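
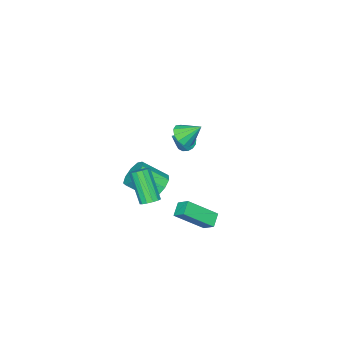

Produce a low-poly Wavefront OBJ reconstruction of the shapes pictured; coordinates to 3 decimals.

v -0.004 3.966 -1.63
v 0.022 4.613 -1.144
v 0.637 4.245 -2.038
v 0.664 4.893 -1.553
v 1.136 3.047 -0.467
v 1.163 3.695 0.018
v 1.778 3.327 -0.876
v 1.804 3.974 -0.39
v -3.764 -0.657 -0.775
v -3.484 -1.089 -1.044
v -2.636 -0.643 0.375
v -3.369 -0.837 -1.16
v -3.359 -0.537 -1.173
v -3.458 -0.269 -1.079
v -3.639 -0.106 -0.904
v -3.853 -0.09 -0.694
v -4.044 -0.226 -0.506
v -4.159 -0.478 -0.39
v -4.168 -0.778 -0.377
v -4.069 -1.046 -0.47
v -3.888 -1.209 -0.645
v -3.674 -1.225 -0.855
v 3.432 3.342 1.229
v 3.851 3.063 1.149
v 3.467 2.059 2.63
v 3.048 2.338 2.711
v 3.931 3.282 1.318
v 3.547 2.278 2.799
v 3.852 3.519 1.458
v 3.468 2.516 2.94
v 3.639 3.701 1.526
v 3.255 2.697 3.008
v 3.361 3.768 1.5
v 2.977 2.765 2.981
v 3.106 3.7 1.388
v 2.722 2.697 2.869
v 2.954 3.519 1.225
v 2.57 2.515 2.706
v 2.954 3.281 1.064
v 2.569 2.277 2.545
v 3.105 3.062 0.955
v 2.721 2.059 2.436
v 3.361 2.932 0.934
v 2.977 1.929 2.415
v 3.639 2.933 1.006
v 3.255 1.929 2.487
v 0.411 1.227 -0.719
v 0.829 0.955 -1.357
v 1.588 -0.08 -0.419
v 1.169 0.193 0.219
v 1.101 1.373 -1.117
v 1.86 0.339 -0.178
v 1.05 1.723 -0.69
v 1.809 0.689 0.249
v 0.7 1.841 -0.277
v 1.459 0.806 0.662
v 0.214 1.672 -0.071
v 0.973 0.637 0.868
v -0.179 1.295 -0.169
v 0.579 0.26 0.77
v -0.297 0.886 -0.524
v 0.462 -0.149 0.415
v -0.084 0.637 -0.97
v 0.675 -0.398 -0.031
v 0.361 0.664 -1.3
v 1.12 -0.37 -0.361
v -0.697 1.829 2.773
v -0.084 1.744 3.123
v -1.063 2.611 3.607
v -0.027 2.045 2.865
v -0.182 2.277 2.579
v -0.5 2.367 2.354
v -0.881 2.286 2.263
v -1.204 2.06 2.333
v -1.365 1.761 2.544
v -1.314 1.483 2.827
v -1.068 1.315 3.093
v -0.703 1.31 3.258
v -0.337 1.47 3.269
f 2 4 1
f 5 2 1
f 1 4 3
f 3 5 1
f 2 8 4
f 6 2 5
f 6 8 2
f 4 8 3
f 7 5 3
f 3 8 7
f 7 6 5
f 8 6 7
f 10 9 12
f 10 12 11
f 12 9 13
f 12 13 11
f 13 9 14
f 13 14 11
f 14 9 15
f 14 15 11
f 15 9 16
f 15 16 11
f 16 9 17
f 16 17 11
f 17 9 18
f 17 18 11
f 18 9 19
f 18 19 11
f 19 9 20
f 19 20 11
f 20 9 21
f 20 21 11
f 21 9 22
f 21 22 11
f 22 9 10
f 22 10 11
f 24 23 27
f 24 27 25
f 25 27 28
f 25 28 26
f 27 23 29
f 27 29 28
f 28 29 30
f 28 30 26
f 29 23 31
f 29 31 30
f 30 31 32
f 30 32 26
f 31 23 33
f 31 33 32
f 32 33 34
f 32 34 26
f 33 23 35
f 33 35 34
f 34 35 36
f 34 36 26
f 35 23 37
f 35 37 36
f 36 37 38
f 36 38 26
f 37 23 39
f 37 39 38
f 38 39 40
f 38 40 26
f 39 23 41
f 39 41 40
f 40 41 42
f 40 42 26
f 41 23 43
f 41 43 42
f 42 43 44
f 42 44 26
f 43 23 45
f 43 45 44
f 44 45 46
f 44 46 26
f 45 23 24
f 45 24 46
f 46 24 25
f 46 25 26
f 48 47 51
f 48 51 49
f 49 51 52
f 49 52 50
f 51 47 53
f 51 53 52
f 52 53 54
f 52 54 50
f 53 47 55
f 53 55 54
f 54 55 56
f 54 56 50
f 55 47 57
f 55 57 56
f 56 57 58
f 56 58 50
f 57 47 59
f 57 59 58
f 58 59 60
f 58 60 50
f 59 47 61
f 59 61 60
f 60 61 62
f 60 62 50
f 61 47 63
f 61 63 62
f 62 63 64
f 62 64 50
f 63 47 65
f 63 65 64
f 64 65 66
f 64 66 50
f 65 47 48
f 65 48 66
f 66 48 49
f 66 49 50
f 68 67 70
f 68 70 69
f 70 67 71
f 70 71 69
f 71 67 72
f 71 72 69
f 72 67 73
f 72 73 69
f 73 67 74
f 73 74 69
f 74 67 75
f 74 75 69
f 75 67 76
f 75 76 69
f 76 67 77
f 76 77 69
f 77 67 78
f 77 78 69
f 78 67 79
f 78 79 69
f 79 67 68
f 79 68 69



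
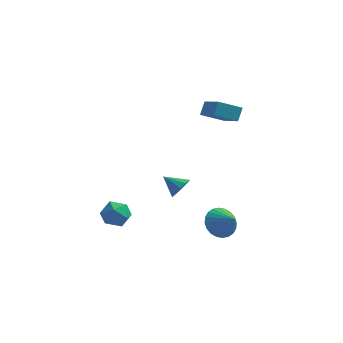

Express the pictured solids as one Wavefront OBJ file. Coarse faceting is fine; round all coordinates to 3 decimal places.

v -0.032 0.239 -1.796
v 0.272 -0.033 -1.203
v -1.028 0.461 -1.184
v 0.359 0.363 -1.205
v 0.322 0.72 -1.394
v 0.173 0.924 -1.712
v -0.042 0.91 -2.056
v -0.253 0.684 -2.317
v -0.395 0.316 -2.414
v -0.421 -0.076 -2.314
v -0.324 -0.369 -2.05
v -0.134 -0.468 -1.705
v 0.088 -0.343 -1.39
v -2.954 -0.873 -2.766
v -2.462 -1.481 -2.313
v -3.498 -1.939 -3.607
v -3.006 -2.547 -3.154
v -3.698 -2.132 -2.746
v -3.362 -1.473 -2.227
v -2.598 -1.947 -3.693
v -2.262 -1.288 -3.174
v -2.242 -2.145 -2.886
v -2.922 -2.259 -2.301
v -3.038 -1.161 -3.619
v -3.718 -1.275 -3.034
v 2.888 -3.43 -1.556
v 3.532 -3.43 -2.227
v 3.712 -4.03 -0.764
v 3.602 -3.115 -2.061
v 3.564 -2.848 -1.819
v 3.422 -2.67 -1.536
v 3.2 -2.607 -1.256
v 2.929 -2.67 -1.022
v 2.653 -2.848 -0.87
v 2.412 -3.115 -0.821
v 2.244 -3.43 -0.884
v 2.174 -3.746 -1.05
v 2.212 -4.013 -1.292
v 2.354 -4.191 -1.575
v 2.576 -4.254 -1.855
v 2.846 -4.191 -2.089
v 3.123 -4.013 -2.241
v 3.363 -3.746 -2.29
v 1.721 -0.042 4.08
v 1.835 0.482 4.778
v 0.684 1.403 3.165
v 0.798 1.926 3.863
v 2.862 0.434 3.537
v 2.976 0.957 4.235
v 1.825 1.878 2.622
v 1.939 2.402 3.32
f 2 1 4
f 2 4 3
f 4 1 5
f 4 5 3
f 5 1 6
f 5 6 3
f 6 1 7
f 6 7 3
f 7 1 8
f 7 8 3
f 8 1 9
f 8 9 3
f 9 1 10
f 9 10 3
f 10 1 11
f 10 11 3
f 11 1 12
f 11 12 3
f 12 1 13
f 12 13 3
f 13 1 2
f 13 2 3
f 14 25 19
f 14 19 15
f 14 15 21
f 14 21 24
f 14 24 25
f 15 19 23
f 19 25 18
f 25 24 16
f 24 21 20
f 21 15 22
f 17 23 18
f 17 18 16
f 17 16 20
f 17 20 22
f 17 22 23
f 18 23 19
f 16 18 25
f 20 16 24
f 22 20 21
f 23 22 15
f 27 26 29
f 27 29 28
f 29 26 30
f 29 30 28
f 30 26 31
f 30 31 28
f 31 26 32
f 31 32 28
f 32 26 33
f 32 33 28
f 33 26 34
f 33 34 28
f 34 26 35
f 34 35 28
f 35 26 36
f 35 36 28
f 36 26 37
f 36 37 28
f 37 26 38
f 37 38 28
f 38 26 39
f 38 39 28
f 39 26 40
f 39 40 28
f 40 26 41
f 40 41 28
f 41 26 42
f 41 42 28
f 42 26 43
f 42 43 28
f 43 26 27
f 43 27 28
f 45 47 44
f 48 45 44
f 44 47 46
f 46 48 44
f 45 51 47
f 49 45 48
f 49 51 45
f 47 51 46
f 50 48 46
f 46 51 50
f 50 49 48
f 51 49 50



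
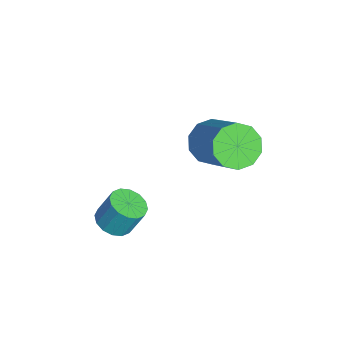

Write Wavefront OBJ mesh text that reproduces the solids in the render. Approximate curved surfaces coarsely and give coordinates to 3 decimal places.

v -0.777 -0.572 -0.253
v -0.42 -0.147 -0.482
v -0.366 0.296 0.424
v -0.723 -0.128 0.653
v -0.709 -0.038 -0.518
v -0.655 0.406 0.387
v -1.016 -0.072 -0.483
v -0.962 0.372 0.422
v -1.258 -0.24 -0.387
v -1.204 0.204 0.519
v -1.372 -0.496 -0.254
v -1.318 -0.053 0.651
v -1.327 -0.773 -0.121
v -1.273 -0.33 0.784
v -1.134 -0.996 -0.024
v -1.08 -0.553 0.882
v -0.845 -1.106 0.013
v -0.791 -0.662 0.918
v -0.538 -1.072 -0.022
v -0.484 -0.628 0.883
v -0.296 -0.904 -0.119
v -0.242 -0.46 0.787
v -0.182 -0.647 -0.251
v -0.128 -0.204 0.654
v -0.227 -0.37 -0.384
v -0.173 0.073 0.521
v -2.397 2.412 1.602
v -2.07 2.824 1.04
v -0.715 3.379 2.235
v -1.043 2.968 2.798
v -2.382 3.104 1.264
v -1.028 3.659 2.459
v -2.701 3.12 1.617
v -1.346 3.675 2.813
v -2.903 2.866 1.965
v -1.549 3.421 3.16
v -2.912 2.438 2.174
v -1.558 2.994 3.369
v -2.725 2.001 2.165
v -1.37 2.556 3.36
v -2.412 1.721 1.941
v -1.058 2.276 3.136
v -2.094 1.705 1.587
v -0.739 2.26 2.783
v -1.891 1.959 1.24
v -0.537 2.514 2.435
v -1.882 2.386 1.031
v -0.528 2.942 2.226
f 2 1 5
f 2 5 3
f 3 5 6
f 3 6 4
f 5 1 7
f 5 7 6
f 6 7 8
f 6 8 4
f 7 1 9
f 7 9 8
f 8 9 10
f 8 10 4
f 9 1 11
f 9 11 10
f 10 11 12
f 10 12 4
f 11 1 13
f 11 13 12
f 12 13 14
f 12 14 4
f 13 1 15
f 13 15 14
f 14 15 16
f 14 16 4
f 15 1 17
f 15 17 16
f 16 17 18
f 16 18 4
f 17 1 19
f 17 19 18
f 18 19 20
f 18 20 4
f 19 1 21
f 19 21 20
f 20 21 22
f 20 22 4
f 21 1 23
f 21 23 22
f 22 23 24
f 22 24 4
f 23 1 25
f 23 25 24
f 24 25 26
f 24 26 4
f 25 1 2
f 25 2 26
f 26 2 3
f 26 3 4
f 28 27 31
f 28 31 29
f 29 31 32
f 29 32 30
f 31 27 33
f 31 33 32
f 32 33 34
f 32 34 30
f 33 27 35
f 33 35 34
f 34 35 36
f 34 36 30
f 35 27 37
f 35 37 36
f 36 37 38
f 36 38 30
f 37 27 39
f 37 39 38
f 38 39 40
f 38 40 30
f 39 27 41
f 39 41 40
f 40 41 42
f 40 42 30
f 41 27 43
f 41 43 42
f 42 43 44
f 42 44 30
f 43 27 45
f 43 45 44
f 44 45 46
f 44 46 30
f 45 27 47
f 45 47 46
f 46 47 48
f 46 48 30
f 47 27 28
f 47 28 48
f 48 28 29
f 48 29 30



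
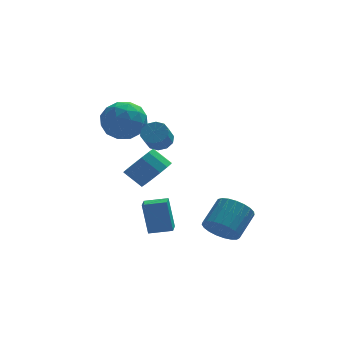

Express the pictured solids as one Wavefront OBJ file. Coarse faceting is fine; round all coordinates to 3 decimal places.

v -1.921 1.204 -2.193
v -1.191 1.138 -1.399
v -2.069 1.59 -0.554
v -2.799 1.656 -1.347
v -1.129 1.652 -1.61
v -2.007 2.104 -0.765
v -1.28 2.046 -1.977
v -2.158 2.498 -1.132
v -1.602 2.214 -2.402
v -2.48 2.667 -1.557
v -2.01 2.112 -2.771
v -2.888 2.564 -1.925
v -2.394 1.766 -2.984
v -3.272 2.218 -2.139
v -2.651 1.27 -2.986
v -3.529 1.722 -2.141
v -2.713 0.756 -2.775
v -3.591 1.208 -1.93
v -2.562 0.362 -2.408
v -3.44 0.814 -1.563
v -2.24 0.193 -1.983
v -3.118 0.646 -1.138
v -1.832 0.296 -1.615
v -2.71 0.748 -0.769
v -1.448 0.642 -1.401
v -2.326 1.094 -0.556
v -3.271 0.588 3.213
v -2.528 -0.208 2.596
v -4.732 0.288 1.844
v -3.989 -0.508 1.227
v -4.443 -0.819 2.35
v -3.54 -0.634 3.197
v -3.72 0.714 1.243
v -2.817 0.899 2.09
v -2.806 -0.13 1.378
v -3.253 -1.078 2.063
v -4.007 1.158 2.377
v -4.454 0.21 3.062
v -2.772 0.216 3.025
v -4.488 -0.136 1.415
v -4.755 -0.32 2.076
v -4.319 -0.787 1.713
v -3.366 -0.034 3.378
v -2.93 -0.502 3.015
v -4.055 -0.861 2.871
v -4.33 0.582 1.425
v -3.894 0.114 1.062
v -2.941 0.867 2.727
v -2.505 0.4 2.364
v -3.205 0.941 1.569
v -2.498 -0.206 1.946
v -3.357 -0.382 1.141
v -3.199 0.336 1.151
v -2.668 0.445 1.649
v -2.761 -0.763 2.349
v -3.619 -0.939 1.544
v -3.886 -1.122 2.204
v -3.355 -1.013 2.702
v -2.924 -0.717 1.633
v -3.641 1.019 2.896
v -4.499 0.843 2.091
v -3.905 1.093 1.738
v -3.374 1.202 2.236
v -3.903 0.462 3.299
v -4.762 0.286 2.494
v -4.592 -0.365 2.791
v -4.061 -0.256 3.289
v -4.336 0.797 2.807
v -2.651 -2.005 -4.634
v -2.92 -1.605 -2.858
v -2.473 -1.119 -4.807
v -2.742 -0.719 -3.031
v -1.458 -2.201 -4.409
v -1.727 -1.801 -2.633
v -1.28 -1.315 -4.582
v -1.549 -0.915 -2.806
v 0.706 -3.472 -3.829
v 1.314 -4.217 -3.52
v 2.181 -3.113 -2.562
v 1.574 -2.368 -2.871
v 1.514 -4.078 -3.862
v 2.381 -2.974 -2.904
v 1.574 -3.834 -4.198
v 2.442 -2.729 -3.24
v 1.485 -3.527 -4.471
v 2.352 -2.422 -3.512
v 1.26 -3.21 -4.632
v 2.128 -2.106 -3.674
v 0.94 -2.939 -4.655
v 1.808 -1.835 -3.696
v 0.58 -2.76 -4.535
v 1.447 -1.656 -3.576
v 0.241 -2.705 -4.293
v 1.109 -1.6 -3.334
v -0.017 -2.781 -3.97
v 0.85 -1.677 -3.012
v -0.15 -2.978 -3.624
v 0.717 -1.874 -2.665
v -0.135 -3.259 -3.313
v 0.732 -2.155 -2.354
v 0.025 -3.578 -3.091
v 0.893 -2.474 -2.133
v 0.303 -3.878 -2.997
v 1.171 -2.774 -2.038
v 0.651 -4.108 -3.047
v 1.519 -3.004 -2.088
v 1.009 -4.228 -3.232
v 1.876 -3.124 -2.273
v -1.973 -0.93 1.278
v -1.366 -1.308 1.195
v -1.68 -1.989 2
v -2.287 -1.61 2.082
v -1.289 -0.988 1.495
v -1.603 -1.669 2.3
v -1.473 -0.646 1.712
v -1.788 -1.327 2.517
v -1.849 -0.413 1.763
v -2.163 -1.094 2.568
v -2.271 -0.377 1.629
v -2.586 -1.057 2.434
v -2.58 -0.551 1.36
v -2.894 -1.232 2.165
v -2.657 -0.871 1.06
v -2.971 -1.552 1.865
v -2.472 -1.213 0.843
v -2.787 -1.894 1.648
v -2.097 -1.446 0.792
v -2.411 -2.127 1.597
v -1.674 -1.483 0.926
v -1.989 -2.163 1.731
f 2 1 5
f 2 5 3
f 3 5 6
f 3 6 4
f 5 1 7
f 5 7 6
f 6 7 8
f 6 8 4
f 7 1 9
f 7 9 8
f 8 9 10
f 8 10 4
f 9 1 11
f 9 11 10
f 10 11 12
f 10 12 4
f 11 1 13
f 11 13 12
f 12 13 14
f 12 14 4
f 13 1 15
f 13 15 14
f 14 15 16
f 14 16 4
f 15 1 17
f 15 17 16
f 16 17 18
f 16 18 4
f 17 1 19
f 17 19 18
f 18 19 20
f 18 20 4
f 19 1 21
f 19 21 20
f 20 21 22
f 20 22 4
f 21 1 23
f 21 23 22
f 22 23 24
f 22 24 4
f 23 1 25
f 23 25 24
f 24 25 26
f 24 26 4
f 25 1 2
f 25 2 26
f 26 2 3
f 26 3 4
f 27 64 43
f 64 38 67
f 43 67 32
f 64 67 43
f 27 43 39
f 43 32 44
f 39 44 28
f 43 44 39
f 27 39 48
f 39 28 49
f 48 49 34
f 39 49 48
f 27 48 60
f 48 34 63
f 60 63 37
f 48 63 60
f 27 60 64
f 60 37 68
f 64 68 38
f 60 68 64
f 28 44 55
f 44 32 58
f 55 58 36
f 44 58 55
f 32 67 45
f 67 38 66
f 45 66 31
f 67 66 45
f 38 68 65
f 68 37 61
f 65 61 29
f 68 61 65
f 37 63 62
f 63 34 50
f 62 50 33
f 63 50 62
f 34 49 54
f 49 28 51
f 54 51 35
f 49 51 54
f 30 56 42
f 56 36 57
f 42 57 31
f 56 57 42
f 30 42 40
f 42 31 41
f 40 41 29
f 42 41 40
f 30 40 47
f 40 29 46
f 47 46 33
f 40 46 47
f 30 47 52
f 47 33 53
f 52 53 35
f 47 53 52
f 30 52 56
f 52 35 59
f 56 59 36
f 52 59 56
f 31 57 45
f 57 36 58
f 45 58 32
f 57 58 45
f 29 41 65
f 41 31 66
f 65 66 38
f 41 66 65
f 33 46 62
f 46 29 61
f 62 61 37
f 46 61 62
f 35 53 54
f 53 33 50
f 54 50 34
f 53 50 54
f 36 59 55
f 59 35 51
f 55 51 28
f 59 51 55
f 70 72 69
f 73 70 69
f 69 72 71
f 71 73 69
f 70 76 72
f 74 70 73
f 74 76 70
f 72 76 71
f 75 73 71
f 71 76 75
f 75 74 73
f 76 74 75
f 78 77 81
f 78 81 79
f 79 81 82
f 79 82 80
f 81 77 83
f 81 83 82
f 82 83 84
f 82 84 80
f 83 77 85
f 83 85 84
f 84 85 86
f 84 86 80
f 85 77 87
f 85 87 86
f 86 87 88
f 86 88 80
f 87 77 89
f 87 89 88
f 88 89 90
f 88 90 80
f 89 77 91
f 89 91 90
f 90 91 92
f 90 92 80
f 91 77 93
f 91 93 92
f 92 93 94
f 92 94 80
f 93 77 95
f 93 95 94
f 94 95 96
f 94 96 80
f 95 77 97
f 95 97 96
f 96 97 98
f 96 98 80
f 97 77 99
f 97 99 98
f 98 99 100
f 98 100 80
f 99 77 101
f 99 101 100
f 100 101 102
f 100 102 80
f 101 77 103
f 101 103 102
f 102 103 104
f 102 104 80
f 103 77 105
f 103 105 104
f 104 105 106
f 104 106 80
f 105 77 107
f 105 107 106
f 106 107 108
f 106 108 80
f 107 77 78
f 107 78 108
f 108 78 79
f 108 79 80
f 110 109 113
f 110 113 111
f 111 113 114
f 111 114 112
f 113 109 115
f 113 115 114
f 114 115 116
f 114 116 112
f 115 109 117
f 115 117 116
f 116 117 118
f 116 118 112
f 117 109 119
f 117 119 118
f 118 119 120
f 118 120 112
f 119 109 121
f 119 121 120
f 120 121 122
f 120 122 112
f 121 109 123
f 121 123 122
f 122 123 124
f 122 124 112
f 123 109 125
f 123 125 124
f 124 125 126
f 124 126 112
f 125 109 127
f 125 127 126
f 126 127 128
f 126 128 112
f 127 109 129
f 127 129 128
f 128 129 130
f 128 130 112
f 129 109 110
f 129 110 130
f 130 110 111
f 130 111 112



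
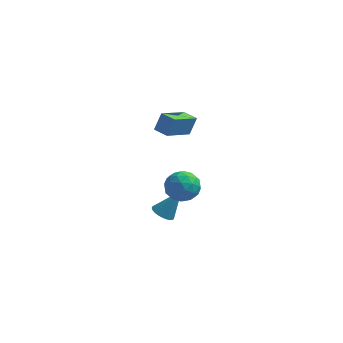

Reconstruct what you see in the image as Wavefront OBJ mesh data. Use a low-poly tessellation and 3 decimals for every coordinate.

v -2.526 -4.268 3.07
v -2.229 -3.834 4.126
v -1.691 -2.59 2.145
v -1.394 -2.156 3.201
v -1.706 -4.704 3.019
v -1.409 -4.27 4.075
v -0.871 -3.026 2.094
v -0.574 -2.592 3.15
v -2.309 -3.311 -4.638
v -1.897 -3.914 -4.647
v -1.391 -2.709 -3.002
v -1.738 -3.735 -4.802
v -1.666 -3.492 -4.932
v -1.692 -3.221 -5.017
v -1.812 -2.964 -5.045
v -2.007 -2.76 -5.01
v -2.249 -2.64 -4.919
v -2.499 -2.622 -4.785
v -2.721 -2.708 -4.628
v -2.88 -2.887 -4.473
v -2.952 -3.13 -4.344
v -2.926 -3.401 -4.258
v -2.806 -3.658 -4.231
v -2.611 -3.862 -4.266
v -2.369 -3.982 -4.357
v -2.119 -4 -4.491
v -2.047 -3.463 -1.509
v -1.183 -2.92 -1.148
v -0.997 -4.52 -2.432
v -0.133 -3.977 -2.071
v -0.71 -4.59 -1.39
v -1.359 -3.937 -0.82
v -0.821 -3.503 -2.76
v -1.47 -2.85 -2.19
v -0.425 -2.945 -1.921
v -0.356 -3.616 -1.074
v -1.824 -3.824 -2.506
v -1.755 -4.495 -1.659
v -1.707 -3.099 -1.247
v -0.473 -4.341 -2.333
v -0.812 -4.702 -1.933
v -0.304 -4.382 -1.72
v -1.811 -3.697 -1.054
v -1.303 -3.377 -0.842
v -1.025 -4.359 -0.985
v -0.877 -4.063 -2.738
v -0.369 -3.743 -2.526
v -1.876 -3.058 -1.86
v -1.368 -2.738 -1.647
v -1.155 -3.081 -2.595
v -0.753 -2.794 -1.49
v -0.136 -3.415 -2.032
v -0.541 -3.137 -2.437
v -0.922 -2.753 -2.102
v -0.713 -3.189 -0.992
v -0.096 -3.81 -1.535
v -0.436 -4.171 -1.134
v -0.817 -3.787 -0.799
v -0.268 -3.203 -1.447
v -2.084 -3.63 -2.045
v -1.467 -4.251 -2.588
v -1.363 -3.653 -2.781
v -1.744 -3.269 -2.446
v -2.044 -4.025 -1.548
v -1.427 -4.646 -2.09
v -1.258 -4.687 -1.478
v -1.639 -4.303 -1.143
v -1.912 -4.237 -2.133
f 2 4 1
f 5 2 1
f 1 4 3
f 3 5 1
f 2 8 4
f 6 2 5
f 6 8 2
f 4 8 3
f 7 5 3
f 3 8 7
f 7 6 5
f 8 6 7
f 10 9 12
f 10 12 11
f 12 9 13
f 12 13 11
f 13 9 14
f 13 14 11
f 14 9 15
f 14 15 11
f 15 9 16
f 15 16 11
f 16 9 17
f 16 17 11
f 17 9 18
f 17 18 11
f 18 9 19
f 18 19 11
f 19 9 20
f 19 20 11
f 20 9 21
f 20 21 11
f 21 9 22
f 21 22 11
f 22 9 23
f 22 23 11
f 23 9 24
f 23 24 11
f 24 9 25
f 24 25 11
f 25 9 26
f 25 26 11
f 26 9 10
f 26 10 11
f 27 64 43
f 64 38 67
f 43 67 32
f 64 67 43
f 27 43 39
f 43 32 44
f 39 44 28
f 43 44 39
f 27 39 48
f 39 28 49
f 48 49 34
f 39 49 48
f 27 48 60
f 48 34 63
f 60 63 37
f 48 63 60
f 27 60 64
f 60 37 68
f 64 68 38
f 60 68 64
f 28 44 55
f 44 32 58
f 55 58 36
f 44 58 55
f 32 67 45
f 67 38 66
f 45 66 31
f 67 66 45
f 38 68 65
f 68 37 61
f 65 61 29
f 68 61 65
f 37 63 62
f 63 34 50
f 62 50 33
f 63 50 62
f 34 49 54
f 49 28 51
f 54 51 35
f 49 51 54
f 30 56 42
f 56 36 57
f 42 57 31
f 56 57 42
f 30 42 40
f 42 31 41
f 40 41 29
f 42 41 40
f 30 40 47
f 40 29 46
f 47 46 33
f 40 46 47
f 30 47 52
f 47 33 53
f 52 53 35
f 47 53 52
f 30 52 56
f 52 35 59
f 56 59 36
f 52 59 56
f 31 57 45
f 57 36 58
f 45 58 32
f 57 58 45
f 29 41 65
f 41 31 66
f 65 66 38
f 41 66 65
f 33 46 62
f 46 29 61
f 62 61 37
f 46 61 62
f 35 53 54
f 53 33 50
f 54 50 34
f 53 50 54
f 36 59 55
f 59 35 51
f 55 51 28
f 59 51 55



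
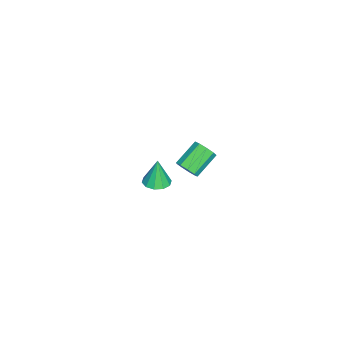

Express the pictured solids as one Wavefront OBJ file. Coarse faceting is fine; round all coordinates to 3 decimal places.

v 3.686 -0.297 3.343
v 3.983 -0.549 3.949
v 2.73 0.125 4.843
v 2.434 0.377 4.237
v 4.156 -0.098 3.851
v 2.903 0.576 4.745
v 4.109 0.26 3.516
v 2.856 0.934 4.409
v 3.864 0.357 3.1
v 2.612 1.031 3.993
v 3.536 0.148 2.797
v 2.284 0.822 3.691
v 3.279 -0.269 2.75
v 2.026 0.405 3.644
v 3.212 -0.699 2.981
v 1.959 -0.025 3.875
v 3.367 -0.941 3.381
v 2.114 -0.267 4.275
v 3.672 -0.882 3.763
v 2.419 -0.208 4.657
v -2.287 -3.884 -4.365
v -1.527 -4.3 -4.285
v -2.473 -3.876 -2.555
v -1.428 -3.772 -4.277
v -1.657 -3.286 -4.303
v -2.127 -3.028 -4.352
v -2.657 -3.097 -4.406
v -3.046 -3.467 -4.445
v -3.145 -3.995 -4.453
v -2.916 -4.481 -4.428
v -2.447 -4.739 -4.378
v -1.916 -4.67 -4.324
f 2 1 5
f 2 5 3
f 3 5 6
f 3 6 4
f 5 1 7
f 5 7 6
f 6 7 8
f 6 8 4
f 7 1 9
f 7 9 8
f 8 9 10
f 8 10 4
f 9 1 11
f 9 11 10
f 10 11 12
f 10 12 4
f 11 1 13
f 11 13 12
f 12 13 14
f 12 14 4
f 13 1 15
f 13 15 14
f 14 15 16
f 14 16 4
f 15 1 17
f 15 17 16
f 16 17 18
f 16 18 4
f 17 1 19
f 17 19 18
f 18 19 20
f 18 20 4
f 19 1 2
f 19 2 20
f 20 2 3
f 20 3 4
f 22 21 24
f 22 24 23
f 24 21 25
f 24 25 23
f 25 21 26
f 25 26 23
f 26 21 27
f 26 27 23
f 27 21 28
f 27 28 23
f 28 21 29
f 28 29 23
f 29 21 30
f 29 30 23
f 30 21 31
f 30 31 23
f 31 21 32
f 31 32 23
f 32 21 22
f 32 22 23



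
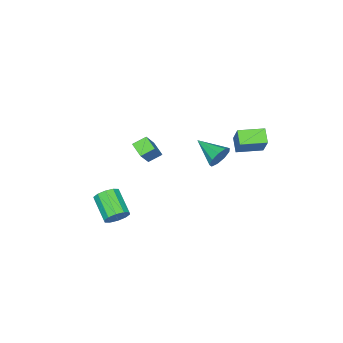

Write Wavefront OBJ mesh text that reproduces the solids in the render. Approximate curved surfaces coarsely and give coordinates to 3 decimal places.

v -3.625 -3.655 -1.81
v -2.451 -3.324 -0.288
v -3.316 -2.91 -2.21
v -2.142 -2.579 -0.688
v -2.998 -4.121 -2.192
v -1.824 -3.79 -0.67
v -2.689 -3.376 -2.592
v -1.515 -3.045 -1.07
v 0.468 3.083 3.335
v 0.808 3.222 3.943
v 0.252 1.637 3.785
v 0.333 3.309 3.994
v -0.079 3.29 3.737
v -0.235 3.175 3.292
v -0.062 3.017 2.867
v 0.359 2.89 2.661
v 0.831 2.853 2.77
v 1.133 2.924 3.144
v 1.124 3.07 3.607
v 2.676 -1.559 -2.184
v 3.09 -2.024 -2.524
v 2.358 -3.207 -1.796
v 1.944 -2.741 -1.456
v 3.289 -1.916 -2.149
v 2.557 -3.099 -1.42
v 3.253 -1.671 -1.786
v 2.521 -2.854 -1.058
v 2.997 -1.383 -1.576
v 2.265 -2.566 -0.848
v 2.619 -1.162 -1.598
v 1.887 -2.345 -0.87
v 2.262 -1.093 -1.844
v 1.53 -2.276 -1.116
v 2.063 -1.201 -2.22
v 1.331 -2.384 -1.491
v 2.099 -1.446 -2.582
v 1.367 -2.629 -1.854
v 2.355 -1.734 -2.792
v 1.623 -2.917 -2.064
v 2.733 -1.955 -2.77
v 2.001 -3.138 -2.042
v -3.057 3.248 2.505
v -2.553 3.791 3.74
v -2.492 3.762 2.048
v -1.988 4.305 3.283
v -2.092 2.235 2.557
v -1.588 2.778 3.792
v -1.527 2.749 2.1
v -1.023 3.292 3.335
f 2 4 1
f 5 2 1
f 1 4 3
f 3 5 1
f 2 8 4
f 6 2 5
f 6 8 2
f 4 8 3
f 7 5 3
f 3 8 7
f 7 6 5
f 8 6 7
f 10 9 12
f 10 12 11
f 12 9 13
f 12 13 11
f 13 9 14
f 13 14 11
f 14 9 15
f 14 15 11
f 15 9 16
f 15 16 11
f 16 9 17
f 16 17 11
f 17 9 18
f 17 18 11
f 18 9 19
f 18 19 11
f 19 9 10
f 19 10 11
f 21 20 24
f 21 24 22
f 22 24 25
f 22 25 23
f 24 20 26
f 24 26 25
f 25 26 27
f 25 27 23
f 26 20 28
f 26 28 27
f 27 28 29
f 27 29 23
f 28 20 30
f 28 30 29
f 29 30 31
f 29 31 23
f 30 20 32
f 30 32 31
f 31 32 33
f 31 33 23
f 32 20 34
f 32 34 33
f 33 34 35
f 33 35 23
f 34 20 36
f 34 36 35
f 35 36 37
f 35 37 23
f 36 20 38
f 36 38 37
f 37 38 39
f 37 39 23
f 38 20 40
f 38 40 39
f 39 40 41
f 39 41 23
f 40 20 21
f 40 21 41
f 41 21 22
f 41 22 23
f 43 45 42
f 46 43 42
f 42 45 44
f 44 46 42
f 43 49 45
f 47 43 46
f 47 49 43
f 45 49 44
f 48 46 44
f 44 49 48
f 48 47 46
f 49 47 48



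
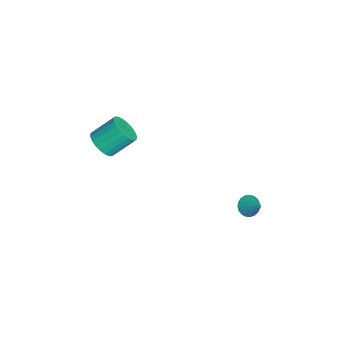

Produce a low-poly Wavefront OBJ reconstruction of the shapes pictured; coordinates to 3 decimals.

v 3.09 2.134 -2.653
v 3.481 2.177 -3.066
v 3.81 2.566 -1.927
v 3.371 2.386 -3.081
v 3.212 2.552 -3.022
v 3.032 2.645 -2.899
v 2.862 2.651 -2.734
v 2.732 2.566 -2.555
v 2.663 2.408 -2.393
v 2.669 2.202 -2.276
v 2.747 1.984 -2.224
v 2.884 1.792 -2.247
v 3.057 1.66 -2.339
v 3.236 1.609 -2.486
v 3.39 1.65 -2.662
v 3.492 1.774 -2.837
v 3.524 1.96 -2.98
v 1.684 -4.241 1.116
v 2.388 -4.353 1.379
v 2.22 -3.31 2.268
v 1.516 -3.199 2.004
v 2.438 -4.158 1.161
v 2.27 -3.116 2.049
v 2.373 -3.977 0.935
v 2.206 -2.934 1.824
v 2.203 -3.835 0.738
v 2.036 -2.793 1.626
v 1.955 -3.756 0.597
v 1.787 -2.713 1.486
v 1.664 -3.75 0.536
v 1.497 -2.708 1.425
v 1.377 -3.819 0.563
v 1.21 -2.777 1.452
v 1.137 -3.952 0.674
v 0.969 -2.91 1.563
v 0.98 -4.13 0.852
v 0.812 -3.087 1.741
v 0.93 -4.324 1.071
v 0.762 -3.282 1.959
v 0.994 -4.506 1.296
v 0.827 -3.463 2.185
v 1.164 -4.647 1.494
v 0.997 -3.605 2.382
v 1.413 -4.727 1.634
v 1.245 -3.684 2.523
v 1.703 -4.732 1.695
v 1.536 -3.69 2.584
v 1.99 -4.663 1.668
v 1.823 -3.621 2.557
v 2.231 -4.53 1.557
v 2.063 -3.488 2.446
f 2 1 4
f 2 4 3
f 4 1 5
f 4 5 3
f 5 1 6
f 5 6 3
f 6 1 7
f 6 7 3
f 7 1 8
f 7 8 3
f 8 1 9
f 8 9 3
f 9 1 10
f 9 10 3
f 10 1 11
f 10 11 3
f 11 1 12
f 11 12 3
f 12 1 13
f 12 13 3
f 13 1 14
f 13 14 3
f 14 1 15
f 14 15 3
f 15 1 16
f 15 16 3
f 16 1 17
f 16 17 3
f 17 1 2
f 17 2 3
f 19 18 22
f 19 22 20
f 20 22 23
f 20 23 21
f 22 18 24
f 22 24 23
f 23 24 25
f 23 25 21
f 24 18 26
f 24 26 25
f 25 26 27
f 25 27 21
f 26 18 28
f 26 28 27
f 27 28 29
f 27 29 21
f 28 18 30
f 28 30 29
f 29 30 31
f 29 31 21
f 30 18 32
f 30 32 31
f 31 32 33
f 31 33 21
f 32 18 34
f 32 34 33
f 33 34 35
f 33 35 21
f 34 18 36
f 34 36 35
f 35 36 37
f 35 37 21
f 36 18 38
f 36 38 37
f 37 38 39
f 37 39 21
f 38 18 40
f 38 40 39
f 39 40 41
f 39 41 21
f 40 18 42
f 40 42 41
f 41 42 43
f 41 43 21
f 42 18 44
f 42 44 43
f 43 44 45
f 43 45 21
f 44 18 46
f 44 46 45
f 45 46 47
f 45 47 21
f 46 18 48
f 46 48 47
f 47 48 49
f 47 49 21
f 48 18 50
f 48 50 49
f 49 50 51
f 49 51 21
f 50 18 19
f 50 19 51
f 51 19 20
f 51 20 21



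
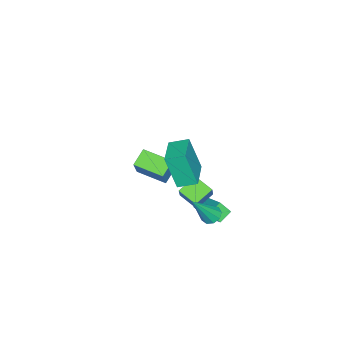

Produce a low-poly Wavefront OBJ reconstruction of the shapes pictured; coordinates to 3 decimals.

v -1.045 0.76 -2.969
v -0.877 0.174 -2.28
v 0.086 2.252 -1.974
v 0.253 1.666 -1.285
v -0.293 0.474 -3.395
v -0.126 -0.112 -2.706
v 0.837 1.966 -2.4
v 1.005 1.38 -1.711
v 2.671 2.256 -0.047
v 3.2 2.241 -0.37
v 3.749 1.644 1.747
v 3.142 2.627 -0.203
v 2.864 2.839 0.036
v 2.496 2.779 0.237
v 2.209 2.473 0.305
v 2.139 2.066 0.209
v 2.317 1.748 -0.007
v 2.662 1.668 -0.242
v 3.01 1.862 -0.385
v -2.623 -4.872 -3.512
v -3.645 -4.765 -2.893
v -2.632 -3.032 -3.846
v -3.655 -2.925 -3.227
v -1.685 -4.595 -2.013
v -2.708 -4.488 -1.394
v -1.695 -2.755 -2.347
v -2.717 -2.648 -1.728
v 0.469 0.338 0.239
v 1.284 0.663 1.444
v 0.725 1.455 -0.235
v 1.54 1.78 0.969
v 1.5 -0.14 -0.329
v 2.315 0.185 0.875
v 1.756 0.977 -0.804
v 2.571 1.302 0.401
v 2.275 0.296 2.654
v 2.276 -0.428 4.668
v 1.875 1.29 3.011
v 1.875 0.567 5.025
v 4.005 0.913 2.875
v 4.005 0.19 4.889
v 3.604 1.908 3.232
v 3.605 1.184 5.246
f 2 4 1
f 5 2 1
f 1 4 3
f 3 5 1
f 2 8 4
f 6 2 5
f 6 8 2
f 4 8 3
f 7 5 3
f 3 8 7
f 7 6 5
f 8 6 7
f 10 9 12
f 10 12 11
f 12 9 13
f 12 13 11
f 13 9 14
f 13 14 11
f 14 9 15
f 14 15 11
f 15 9 16
f 15 16 11
f 16 9 17
f 16 17 11
f 17 9 18
f 17 18 11
f 18 9 19
f 18 19 11
f 19 9 10
f 19 10 11
f 21 23 20
f 24 21 20
f 20 23 22
f 22 24 20
f 21 27 23
f 25 21 24
f 25 27 21
f 23 27 22
f 26 24 22
f 22 27 26
f 26 25 24
f 27 25 26
f 29 31 28
f 32 29 28
f 28 31 30
f 30 32 28
f 29 35 31
f 33 29 32
f 33 35 29
f 31 35 30
f 34 32 30
f 30 35 34
f 34 33 32
f 35 33 34
f 37 39 36
f 40 37 36
f 36 39 38
f 38 40 36
f 37 43 39
f 41 37 40
f 41 43 37
f 39 43 38
f 42 40 38
f 38 43 42
f 42 41 40
f 43 41 42



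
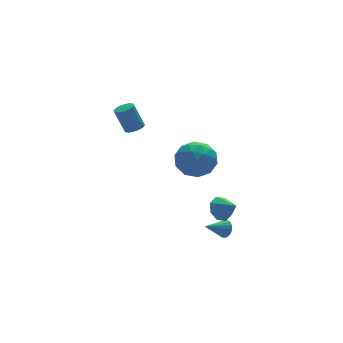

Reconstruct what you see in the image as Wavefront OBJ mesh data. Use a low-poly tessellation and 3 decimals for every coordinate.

v 1.956 0.072 1.112
v 2.901 -0.062 0.287
v 2.059 -1.918 1.553
v 3.004 -2.052 0.728
v 3.186 -1.406 1.796
v 3.123 -0.176 1.523
v 1.837 -1.804 0.317
v 1.774 -0.574 0.044
v 2.828 -1.222 -0.205
v 3.661 -0.975 0.71
v 1.299 -1.005 1.13
v 2.132 -0.758 2.045
v 2.419 0.18 0.66
v 2.541 -2.16 1.18
v 2.648 -1.78 1.807
v 3.203 -1.859 1.322
v 2.55 0.113 1.387
v 3.105 0.034 0.902
v 3.273 -0.756 1.79
v 1.855 -2.014 0.938
v 2.41 -2.093 0.453
v 1.757 -0.121 0.518
v 2.312 -0.2 0.033
v 1.687 -1.224 0.05
v 2.932 -0.581 -0.114
v 2.992 -1.751 0.146
v 2.307 -1.605 -0.096
v 2.269 -0.882 -0.256
v 3.422 -0.436 0.424
v 3.482 -1.606 0.684
v 3.59 -1.226 1.311
v 3.552 -0.503 1.151
v 3.379 -1.118 0.135
v 1.478 -0.374 1.156
v 1.538 -1.544 1.416
v 1.408 -1.477 0.689
v 1.37 -0.754 0.529
v 1.968 -0.229 1.694
v 2.028 -1.399 1.954
v 2.691 -1.098 2.096
v 2.653 -0.375 1.936
v 1.581 -0.862 1.705
v -0.32 0.918 3.13
v 0.06 1.38 3.092
v -0.36 1.845 4.531
v -0.74 1.382 4.57
v -0.166 1.481 2.993
v -0.587 1.946 4.433
v -0.423 1.47 2.921
v -0.844 1.935 4.361
v -0.66 1.35 2.891
v -1.08 1.815 4.331
v -0.829 1.144 2.908
v -1.249 1.609 4.348
v -0.897 0.894 2.969
v -1.318 1.358 4.409
v -0.851 0.647 3.062
v -1.272 1.112 4.502
v -0.7 0.455 3.169
v -1.12 0.92 4.608
v -0.473 0.354 3.267
v -0.894 0.819 4.707
v -0.216 0.365 3.339
v -0.637 0.83 4.779
v 0.02 0.485 3.369
v -0.4 0.95 4.809
v 0.189 0.691 3.352
v -0.231 1.156 4.792
v 0.258 0.942 3.291
v -0.163 1.406 4.731
v 0.212 1.188 3.198
v -0.209 1.653 4.638
v 3.354 -2.905 -3.868
v 3.611 -2.731 -3.354
v 2.086 -2.975 -3.212
v 3.54 -2.5 -3.466
v 3.432 -2.348 -3.658
v 3.309 -2.307 -3.891
v 3.195 -2.384 -4.12
v 3.113 -2.564 -4.299
v 3.078 -2.812 -4.392
v 3.098 -3.078 -4.382
v 3.169 -3.31 -4.27
v 3.277 -3.461 -4.078
v 3.4 -3.503 -3.845
v 3.514 -3.425 -3.616
v 3.596 -3.245 -3.437
v 3.631 -2.997 -3.344
v 3.219 -2.633 -2.336
v 3.725 -2.07 -1.972
v 3.701 -3.527 -1.624
v 3.162 -2.13 -1.666
v 2.633 -2.484 -1.753
v 2.447 -2.926 -2.181
v 2.713 -3.197 -2.7
v 3.275 -3.137 -3.006
v 3.804 -2.782 -2.92
v 3.991 -2.34 -2.491
v 3.317 2.213 -1.787
v 3.684 2.352 -2.112
v 4.41 1.966 -1.459
v 4.043 1.827 -1.133
v 3.662 2.535 -1.979
v 4.388 2.149 -1.326
v 3.572 2.654 -1.809
v 4.297 2.268 -1.155
v 3.431 2.686 -1.633
v 4.157 2.3 -0.98
v 3.268 2.624 -1.489
v 3.993 2.238 -0.835
v 3.114 2.481 -1.403
v 3.84 2.094 -0.75
v 3.001 2.284 -1.393
v 3.726 1.898 -0.74
v 2.95 2.074 -1.461
v 3.676 1.688 -0.808
v 2.972 1.891 -1.594
v 3.698 1.505 -0.941
v 3.063 1.772 -1.765
v 3.788 1.386 -1.111
v 3.203 1.74 -1.94
v 3.929 1.354 -1.287
v 3.367 1.802 -2.085
v 4.092 1.416 -1.431
v 3.52 1.946 -2.17
v 4.246 1.559 -1.517
v 3.634 2.142 -2.18
v 4.359 1.756 -1.527
f 1 38 17
f 38 12 41
f 17 41 6
f 38 41 17
f 1 17 13
f 17 6 18
f 13 18 2
f 17 18 13
f 1 13 22
f 13 2 23
f 22 23 8
f 13 23 22
f 1 22 34
f 22 8 37
f 34 37 11
f 22 37 34
f 1 34 38
f 34 11 42
f 38 42 12
f 34 42 38
f 2 18 29
f 18 6 32
f 29 32 10
f 18 32 29
f 6 41 19
f 41 12 40
f 19 40 5
f 41 40 19
f 12 42 39
f 42 11 35
f 39 35 3
f 42 35 39
f 11 37 36
f 37 8 24
f 36 24 7
f 37 24 36
f 8 23 28
f 23 2 25
f 28 25 9
f 23 25 28
f 4 30 16
f 30 10 31
f 16 31 5
f 30 31 16
f 4 16 14
f 16 5 15
f 14 15 3
f 16 15 14
f 4 14 21
f 14 3 20
f 21 20 7
f 14 20 21
f 4 21 26
f 21 7 27
f 26 27 9
f 21 27 26
f 4 26 30
f 26 9 33
f 30 33 10
f 26 33 30
f 5 31 19
f 31 10 32
f 19 32 6
f 31 32 19
f 3 15 39
f 15 5 40
f 39 40 12
f 15 40 39
f 7 20 36
f 20 3 35
f 36 35 11
f 20 35 36
f 9 27 28
f 27 7 24
f 28 24 8
f 27 24 28
f 10 33 29
f 33 9 25
f 29 25 2
f 33 25 29
f 44 43 47
f 44 47 45
f 45 47 48
f 45 48 46
f 47 43 49
f 47 49 48
f 48 49 50
f 48 50 46
f 49 43 51
f 49 51 50
f 50 51 52
f 50 52 46
f 51 43 53
f 51 53 52
f 52 53 54
f 52 54 46
f 53 43 55
f 53 55 54
f 54 55 56
f 54 56 46
f 55 43 57
f 55 57 56
f 56 57 58
f 56 58 46
f 57 43 59
f 57 59 58
f 58 59 60
f 58 60 46
f 59 43 61
f 59 61 60
f 60 61 62
f 60 62 46
f 61 43 63
f 61 63 62
f 62 63 64
f 62 64 46
f 63 43 65
f 63 65 64
f 64 65 66
f 64 66 46
f 65 43 67
f 65 67 66
f 66 67 68
f 66 68 46
f 67 43 69
f 67 69 68
f 68 69 70
f 68 70 46
f 69 43 71
f 69 71 70
f 70 71 72
f 70 72 46
f 71 43 44
f 71 44 72
f 72 44 45
f 72 45 46
f 74 73 76
f 74 76 75
f 76 73 77
f 76 77 75
f 77 73 78
f 77 78 75
f 78 73 79
f 78 79 75
f 79 73 80
f 79 80 75
f 80 73 81
f 80 81 75
f 81 73 82
f 81 82 75
f 82 73 83
f 82 83 75
f 83 73 84
f 83 84 75
f 84 73 85
f 84 85 75
f 85 73 86
f 85 86 75
f 86 73 87
f 86 87 75
f 87 73 88
f 87 88 75
f 88 73 74
f 88 74 75
f 90 89 92
f 90 92 91
f 92 89 93
f 92 93 91
f 93 89 94
f 93 94 91
f 94 89 95
f 94 95 91
f 95 89 96
f 95 96 91
f 96 89 97
f 96 97 91
f 97 89 98
f 97 98 91
f 98 89 90
f 98 90 91
f 100 99 103
f 100 103 101
f 101 103 104
f 101 104 102
f 103 99 105
f 103 105 104
f 104 105 106
f 104 106 102
f 105 99 107
f 105 107 106
f 106 107 108
f 106 108 102
f 107 99 109
f 107 109 108
f 108 109 110
f 108 110 102
f 109 99 111
f 109 111 110
f 110 111 112
f 110 112 102
f 111 99 113
f 111 113 112
f 112 113 114
f 112 114 102
f 113 99 115
f 113 115 114
f 114 115 116
f 114 116 102
f 115 99 117
f 115 117 116
f 116 117 118
f 116 118 102
f 117 99 119
f 117 119 118
f 118 119 120
f 118 120 102
f 119 99 121
f 119 121 120
f 120 121 122
f 120 122 102
f 121 99 123
f 121 123 122
f 122 123 124
f 122 124 102
f 123 99 125
f 123 125 124
f 124 125 126
f 124 126 102
f 125 99 127
f 125 127 126
f 126 127 128
f 126 128 102
f 127 99 100
f 127 100 128
f 128 100 101
f 128 101 102



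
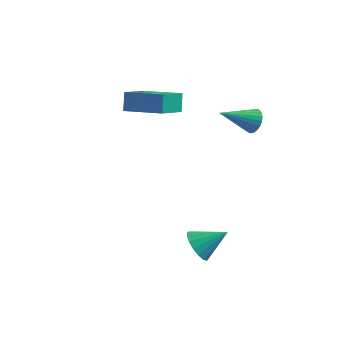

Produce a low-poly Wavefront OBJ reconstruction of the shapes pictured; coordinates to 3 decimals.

v 0.979 -2.055 -1.792
v 1.502 -2.09 -2.486
v 2.141 -1.445 -0.948
v 1.324 -1.714 -2.514
v 1.068 -1.416 -2.376
v 0.791 -1.265 -2.104
v 0.557 -1.295 -1.76
v 0.42 -1.499 -1.424
v 0.411 -1.83 -1.172
v 0.532 -2.213 -1.062
v 0.756 -2.56 -1.119
v 1.03 -2.791 -1.33
v 1.293 -2.853 -1.647
v 1.484 -2.733 -1.997
v 1.559 -2.457 -2.3
v 1.414 4.057 2.327
v 1.857 3.947 2.845
v 0.086 3.063 3.253
v 1.741 4.176 2.923
v 1.574 4.387 2.911
v 1.383 4.548 2.811
v 1.197 4.635 2.636
v 1.044 4.633 2.414
v 0.948 4.543 2.18
v 0.922 4.38 1.967
v 0.972 4.167 1.81
v 1.088 3.938 1.731
v 1.255 3.726 1.743
v 1.445 3.565 1.844
v 1.631 3.479 2.018
v 1.784 3.481 2.24
v 1.881 3.57 2.475
v 1.907 3.734 2.687
v -4.345 2.415 2.633
v -4.51 2.976 3.505
v -4.068 4.146 1.57
v -4.232 4.707 2.442
v -2.408 2.353 3.038
v -2.572 2.914 3.91
v -2.13 4.084 1.975
v -2.295 4.645 2.847
f 2 1 4
f 2 4 3
f 4 1 5
f 4 5 3
f 5 1 6
f 5 6 3
f 6 1 7
f 6 7 3
f 7 1 8
f 7 8 3
f 8 1 9
f 8 9 3
f 9 1 10
f 9 10 3
f 10 1 11
f 10 11 3
f 11 1 12
f 11 12 3
f 12 1 13
f 12 13 3
f 13 1 14
f 13 14 3
f 14 1 15
f 14 15 3
f 15 1 2
f 15 2 3
f 17 16 19
f 17 19 18
f 19 16 20
f 19 20 18
f 20 16 21
f 20 21 18
f 21 16 22
f 21 22 18
f 22 16 23
f 22 23 18
f 23 16 24
f 23 24 18
f 24 16 25
f 24 25 18
f 25 16 26
f 25 26 18
f 26 16 27
f 26 27 18
f 27 16 28
f 27 28 18
f 28 16 29
f 28 29 18
f 29 16 30
f 29 30 18
f 30 16 31
f 30 31 18
f 31 16 32
f 31 32 18
f 32 16 33
f 32 33 18
f 33 16 17
f 33 17 18
f 35 37 34
f 38 35 34
f 34 37 36
f 36 38 34
f 35 41 37
f 39 35 38
f 39 41 35
f 37 41 36
f 40 38 36
f 36 41 40
f 40 39 38
f 41 39 40



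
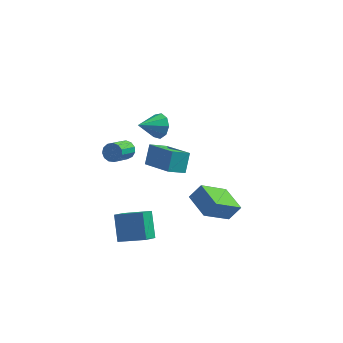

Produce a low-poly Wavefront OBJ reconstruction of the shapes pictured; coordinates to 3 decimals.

v -1.787 -0.669 0.847
v -1.308 -0.648 1.136
v -1.794 -1.77 2.022
v -2.273 -1.791 1.733
v -1.506 -0.449 1.279
v -1.993 -1.571 2.165
v -1.794 -0.32 1.285
v -2.281 -1.442 2.171
v -2.08 -0.302 1.152
v -2.566 -1.423 2.037
v -2.272 -0.4 0.922
v -2.759 -1.522 1.807
v -2.31 -0.583 0.668
v -2.797 -1.705 1.554
v -2.182 -0.794 0.471
v -2.669 -1.916 1.357
v -1.929 -0.965 0.394
v -2.415 -2.087 1.279
v -1.63 -1.042 0.46
v -2.117 -2.164 1.346
v -1.381 -1.001 0.65
v -1.868 -2.123 1.535
v -1.261 -0.854 0.902
v -1.748 -1.976 1.787
v 2.823 -1.216 -2.41
v 1.655 -2.297 -1.025
v 3.402 -0.897 -1.674
v 2.234 -1.978 -0.288
v 3.706 -2.402 -2.592
v 2.538 -3.483 -1.206
v 4.285 -2.083 -1.855
v 3.117 -3.164 -0.47
v -0.601 3.431 -1.16
v -0.029 3.062 -0.74
v -1.619 2.669 -0.44
v -0.187 3.518 -0.481
v -0.539 3.932 -0.539
v -0.92 4.113 -0.888
v -1.152 3.974 -1.364
v -1.127 3.581 -1.744
v -0.856 3.118 -1.851
v -0.465 2.801 -1.634
v -0.139 2.779 -1.195
v -1.059 1.18 -2.272
v 0.323 -0.133 -1.346
v -0.923 1.977 -1.344
v 0.459 0.663 -0.419
v -0.219 1.677 -2.821
v 1.163 0.363 -1.896
v -0.083 2.473 -1.894
v 1.299 1.16 -0.968
v -1.347 -3.554 -3.83
v -1.713 -4.256 -3.236
v -1.665 -2.462 -2.734
v -2.031 -3.164 -2.14
v 0.131 -3.776 -3.18
v -0.235 -4.478 -2.586
v -0.187 -2.684 -2.084
v -0.553 -3.386 -1.49
f 2 1 5
f 2 5 3
f 3 5 6
f 3 6 4
f 5 1 7
f 5 7 6
f 6 7 8
f 6 8 4
f 7 1 9
f 7 9 8
f 8 9 10
f 8 10 4
f 9 1 11
f 9 11 10
f 10 11 12
f 10 12 4
f 11 1 13
f 11 13 12
f 12 13 14
f 12 14 4
f 13 1 15
f 13 15 14
f 14 15 16
f 14 16 4
f 15 1 17
f 15 17 16
f 16 17 18
f 16 18 4
f 17 1 19
f 17 19 18
f 18 19 20
f 18 20 4
f 19 1 21
f 19 21 20
f 20 21 22
f 20 22 4
f 21 1 23
f 21 23 22
f 22 23 24
f 22 24 4
f 23 1 2
f 23 2 24
f 24 2 3
f 24 3 4
f 26 28 25
f 29 26 25
f 25 28 27
f 27 29 25
f 26 32 28
f 30 26 29
f 30 32 26
f 28 32 27
f 31 29 27
f 27 32 31
f 31 30 29
f 32 30 31
f 34 33 36
f 34 36 35
f 36 33 37
f 36 37 35
f 37 33 38
f 37 38 35
f 38 33 39
f 38 39 35
f 39 33 40
f 39 40 35
f 40 33 41
f 40 41 35
f 41 33 42
f 41 42 35
f 42 33 43
f 42 43 35
f 43 33 34
f 43 34 35
f 45 47 44
f 48 45 44
f 44 47 46
f 46 48 44
f 45 51 47
f 49 45 48
f 49 51 45
f 47 51 46
f 50 48 46
f 46 51 50
f 50 49 48
f 51 49 50
f 53 55 52
f 56 53 52
f 52 55 54
f 54 56 52
f 53 59 55
f 57 53 56
f 57 59 53
f 55 59 54
f 58 56 54
f 54 59 58
f 58 57 56
f 59 57 58



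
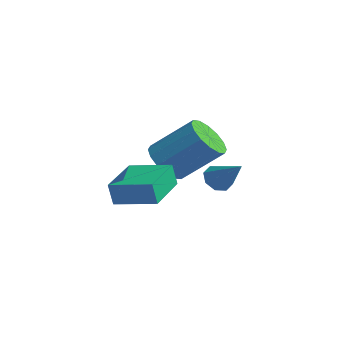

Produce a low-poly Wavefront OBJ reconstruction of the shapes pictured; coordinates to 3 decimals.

v -2.705 -1.581 -3.128
v -2.798 -1.74 -2.176
v -3.938 0.012 -2.983
v -4.032 -0.147 -2.031
v -1.368 -0.573 -2.829
v -1.462 -0.732 -1.877
v -2.602 1.02 -2.684
v -2.695 0.861 -1.732
v -4.064 1.433 -2.24
v -3.447 1.715 -2.933
v -2.439 2.949 -1.534
v -3.056 2.667 -0.84
v -3.824 2.046 -2.952
v -2.817 3.28 -1.553
v -4.266 2.212 -2.781
v -3.259 3.446 -1.382
v -4.653 2.17 -2.465
v -3.646 3.403 -1.065
v -4.883 1.93 -2.088
v -3.876 3.164 -0.689
v -4.893 1.557 -1.752
v -3.886 2.791 -0.353
v -4.681 1.151 -1.546
v -3.673 2.385 -0.147
v -4.303 0.82 -1.527
v -3.296 2.054 -0.128
v -3.861 0.654 -1.698
v -2.854 1.888 -0.299
v -3.474 0.697 -2.015
v -2.467 1.93 -0.615
v -3.244 0.936 -2.391
v -2.237 2.17 -0.992
v -3.234 1.309 -2.727
v -2.227 2.543 -1.328
v -3.978 3.685 -3.56
v -3.57 3.784 -4.069
v -2.702 3.875 -2.5
v -3.775 4.213 -3.899
v -4.099 4.333 -3.531
v -4.352 4.073 -3.179
v -4.386 3.585 -3.051
v -4.181 3.156 -3.221
v -3.857 3.037 -3.589
v -3.604 3.297 -3.941
f 2 4 1
f 5 2 1
f 1 4 3
f 3 5 1
f 2 8 4
f 6 2 5
f 6 8 2
f 4 8 3
f 7 5 3
f 3 8 7
f 7 6 5
f 8 6 7
f 10 9 13
f 10 13 11
f 11 13 14
f 11 14 12
f 13 9 15
f 13 15 14
f 14 15 16
f 14 16 12
f 15 9 17
f 15 17 16
f 16 17 18
f 16 18 12
f 17 9 19
f 17 19 18
f 18 19 20
f 18 20 12
f 19 9 21
f 19 21 20
f 20 21 22
f 20 22 12
f 21 9 23
f 21 23 22
f 22 23 24
f 22 24 12
f 23 9 25
f 23 25 24
f 24 25 26
f 24 26 12
f 25 9 27
f 25 27 26
f 26 27 28
f 26 28 12
f 27 9 29
f 27 29 28
f 28 29 30
f 28 30 12
f 29 9 31
f 29 31 30
f 30 31 32
f 30 32 12
f 31 9 33
f 31 33 32
f 32 33 34
f 32 34 12
f 33 9 10
f 33 10 34
f 34 10 11
f 34 11 12
f 36 35 38
f 36 38 37
f 38 35 39
f 38 39 37
f 39 35 40
f 39 40 37
f 40 35 41
f 40 41 37
f 41 35 42
f 41 42 37
f 42 35 43
f 42 43 37
f 43 35 44
f 43 44 37
f 44 35 36
f 44 36 37



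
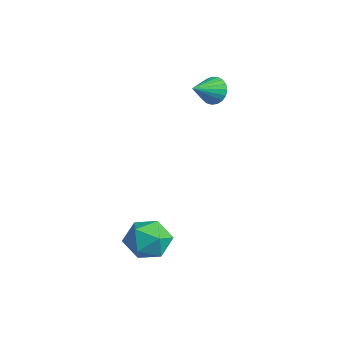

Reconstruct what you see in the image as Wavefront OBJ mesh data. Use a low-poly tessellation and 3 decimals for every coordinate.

v 1.225 0.281 -1.009
v 1.667 -0.472 -0.594
v 0.093 -0.668 -1.526
v 0.535 -1.421 -1.111
v 0.125 -0.739 -0.561
v 0.825 -0.152 -0.242
v 0.935 -0.988 -1.878
v 1.635 -0.401 -1.559
v 1.488 -1.257 -1.131
v 0.988 -1.103 -0.318
v 0.772 -0.037 -1.802
v 0.272 0.117 -0.989
v -2.97 3.995 3.647
v -2.596 4.331 4.089
v -2.63 2.925 4.173
v -2.842 4.318 4.22
v -3.11 4.248 4.251
v -3.353 4.135 4.178
v -3.531 3.997 4.013
v -3.611 3.859 3.784
v -3.581 3.745 3.532
v -3.444 3.674 3.3
v -3.226 3.658 3.127
v -2.963 3.701 3.045
v -2.702 3.794 3.066
v -2.486 3.922 3.188
v -2.355 4.063 3.389
v -2.329 4.192 3.635
v -2.415 4.287 3.883
f 1 12 6
f 1 6 2
f 1 2 8
f 1 8 11
f 1 11 12
f 2 6 10
f 6 12 5
f 12 11 3
f 11 8 7
f 8 2 9
f 4 10 5
f 4 5 3
f 4 3 7
f 4 7 9
f 4 9 10
f 5 10 6
f 3 5 12
f 7 3 11
f 9 7 8
f 10 9 2
f 14 13 16
f 14 16 15
f 16 13 17
f 16 17 15
f 17 13 18
f 17 18 15
f 18 13 19
f 18 19 15
f 19 13 20
f 19 20 15
f 20 13 21
f 20 21 15
f 21 13 22
f 21 22 15
f 22 13 23
f 22 23 15
f 23 13 24
f 23 24 15
f 24 13 25
f 24 25 15
f 25 13 26
f 25 26 15
f 26 13 27
f 26 27 15
f 27 13 28
f 27 28 15
f 28 13 29
f 28 29 15
f 29 13 14
f 29 14 15



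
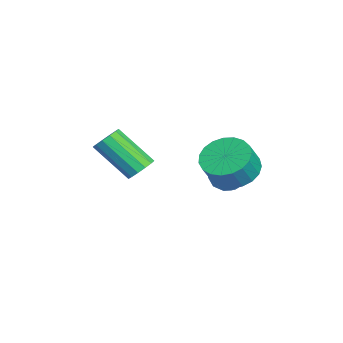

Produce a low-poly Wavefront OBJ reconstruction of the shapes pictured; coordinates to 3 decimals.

v -1.865 2.705 2.937
v -0.905 2.945 2.504
v -0.335 2.515 3.531
v -1.295 2.275 3.963
v -1.008 3.325 2.72
v -0.438 2.895 3.747
v -1.258 3.598 2.974
v -0.689 3.168 4
v -1.614 3.716 3.221
v -1.045 3.287 4.247
v -2.013 3.66 3.419
v -1.444 3.23 4.445
v -2.387 3.438 3.534
v -1.817 3.009 4.56
v -2.67 3.09 3.545
v -2.1 2.66 4.571
v -2.814 2.675 3.451
v -2.244 2.245 4.478
v -2.794 2.265 3.269
v -2.224 1.836 4.295
v -2.613 1.931 3.028
v -2.043 1.502 4.055
v -2.303 1.731 2.773
v -1.733 1.302 3.799
v -1.917 1.7 2.545
v -1.347 1.27 3.571
v -1.522 1.842 2.385
v -0.952 1.412 3.412
v -1.186 2.133 2.321
v -0.617 1.704 3.347
v -0.968 2.523 2.363
v -0.398 2.094 3.389
v -4.281 3.074 1.662
v -3.486 3.242 1.487
v -4.014 1.758 1.613
v -3.219 1.926 1.438
v -3.524 2.098 2.191
v -3.689 2.912 2.222
v -3.811 2.088 0.878
v -3.976 2.902 0.909
v -3.196 2.633 1.003
v -3.019 2.639 1.814
v -4.481 2.361 1.286
v -4.304 2.367 2.097
v -3.907 3.274 1.579
v -3.593 1.726 1.521
v -3.772 1.828 1.964
v -3.305 1.926 1.861
v -4.026 3.08 2.01
v -3.559 3.178 1.908
v -3.581 2.506 2.322
v -3.941 1.822 1.192
v -3.474 1.92 1.09
v -4.195 3.074 1.239
v -3.728 3.172 1.136
v -3.919 2.494 0.778
v -3.269 3.014 1.191
v -3.112 2.24 1.163
v -3.46 2.336 0.834
v -3.557 2.814 0.851
v -3.165 3.018 1.668
v -3.008 2.244 1.64
v -3.187 2.345 2.082
v -3.284 2.823 2.1
v -2.994 2.659 1.384
v -4.492 2.756 1.46
v -4.335 1.982 1.432
v -4.216 2.177 1
v -4.313 2.655 1.018
v -4.388 2.76 1.937
v -4.231 1.986 1.909
v -3.943 2.186 2.249
v -4.04 2.664 2.266
v -4.506 2.341 1.716
v -3.59 -0.944 2.004
v -3.351 -0.536 2.506
v -4.031 -1.948 3.978
v -4.27 -2.356 3.476
v -3.718 -0.426 2.441
v -4.398 -1.838 3.914
v -4.045 -0.481 2.238
v -4.725 -1.893 3.71
v -4.227 -0.683 1.96
v -4.907 -2.095 3.432
v -4.207 -0.968 1.696
v -4.887 -2.38 3.168
v -3.991 -1.245 1.53
v -4.671 -2.657 3.002
v -3.648 -1.427 1.514
v -4.328 -2.839 2.986
v -3.286 -1.455 1.654
v -3.966 -2.867 3.126
v -3.021 -1.321 1.905
v -3.701 -2.733 3.377
v -2.936 -1.068 2.187
v -3.616 -2.48 3.659
v -3.059 -0.775 2.411
v -3.739 -2.187 3.883
f 2 1 5
f 2 5 3
f 3 5 6
f 3 6 4
f 5 1 7
f 5 7 6
f 6 7 8
f 6 8 4
f 7 1 9
f 7 9 8
f 8 9 10
f 8 10 4
f 9 1 11
f 9 11 10
f 10 11 12
f 10 12 4
f 11 1 13
f 11 13 12
f 12 13 14
f 12 14 4
f 13 1 15
f 13 15 14
f 14 15 16
f 14 16 4
f 15 1 17
f 15 17 16
f 16 17 18
f 16 18 4
f 17 1 19
f 17 19 18
f 18 19 20
f 18 20 4
f 19 1 21
f 19 21 20
f 20 21 22
f 20 22 4
f 21 1 23
f 21 23 22
f 22 23 24
f 22 24 4
f 23 1 25
f 23 25 24
f 24 25 26
f 24 26 4
f 25 1 27
f 25 27 26
f 26 27 28
f 26 28 4
f 27 1 29
f 27 29 28
f 28 29 30
f 28 30 4
f 29 1 31
f 29 31 30
f 30 31 32
f 30 32 4
f 31 1 2
f 31 2 32
f 32 2 3
f 32 3 4
f 33 70 49
f 70 44 73
f 49 73 38
f 70 73 49
f 33 49 45
f 49 38 50
f 45 50 34
f 49 50 45
f 33 45 54
f 45 34 55
f 54 55 40
f 45 55 54
f 33 54 66
f 54 40 69
f 66 69 43
f 54 69 66
f 33 66 70
f 66 43 74
f 70 74 44
f 66 74 70
f 34 50 61
f 50 38 64
f 61 64 42
f 50 64 61
f 38 73 51
f 73 44 72
f 51 72 37
f 73 72 51
f 44 74 71
f 74 43 67
f 71 67 35
f 74 67 71
f 43 69 68
f 69 40 56
f 68 56 39
f 69 56 68
f 40 55 60
f 55 34 57
f 60 57 41
f 55 57 60
f 36 62 48
f 62 42 63
f 48 63 37
f 62 63 48
f 36 48 46
f 48 37 47
f 46 47 35
f 48 47 46
f 36 46 53
f 46 35 52
f 53 52 39
f 46 52 53
f 36 53 58
f 53 39 59
f 58 59 41
f 53 59 58
f 36 58 62
f 58 41 65
f 62 65 42
f 58 65 62
f 37 63 51
f 63 42 64
f 51 64 38
f 63 64 51
f 35 47 71
f 47 37 72
f 71 72 44
f 47 72 71
f 39 52 68
f 52 35 67
f 68 67 43
f 52 67 68
f 41 59 60
f 59 39 56
f 60 56 40
f 59 56 60
f 42 65 61
f 65 41 57
f 61 57 34
f 65 57 61
f 76 75 79
f 76 79 77
f 77 79 80
f 77 80 78
f 79 75 81
f 79 81 80
f 80 81 82
f 80 82 78
f 81 75 83
f 81 83 82
f 82 83 84
f 82 84 78
f 83 75 85
f 83 85 84
f 84 85 86
f 84 86 78
f 85 75 87
f 85 87 86
f 86 87 88
f 86 88 78
f 87 75 89
f 87 89 88
f 88 89 90
f 88 90 78
f 89 75 91
f 89 91 90
f 90 91 92
f 90 92 78
f 91 75 93
f 91 93 92
f 92 93 94
f 92 94 78
f 93 75 95
f 93 95 94
f 94 95 96
f 94 96 78
f 95 75 97
f 95 97 96
f 96 97 98
f 96 98 78
f 97 75 76
f 97 76 98
f 98 76 77
f 98 77 78



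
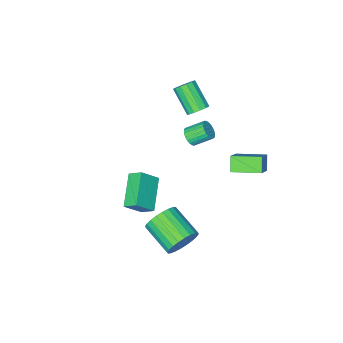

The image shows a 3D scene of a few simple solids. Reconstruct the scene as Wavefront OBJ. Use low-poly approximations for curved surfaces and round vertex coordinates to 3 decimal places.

v 2.596 3.453 0.263
v 3.181 3.174 -0.524
v 3.25 1.307 0.19
v 2.664 1.587 0.977
v 3.456 3.286 -0.258
v 3.525 1.419 0.456
v 3.6 3.423 0.086
v 3.669 1.556 0.801
v 3.59 3.565 0.458
v 3.659 1.698 1.172
v 3.43 3.69 0.8
v 3.499 1.823 1.514
v 3.142 3.779 1.06
v 3.211 1.912 1.775
v 2.771 3.818 1.199
v 2.84 1.951 1.913
v 2.374 3.802 1.195
v 2.442 1.935 1.91
v 2.01 3.733 1.05
v 2.079 1.866 1.764
v 1.735 3.621 0.784
v 1.804 1.754 1.498
v 1.591 3.484 0.439
v 1.66 1.617 1.154
v 1.601 3.342 0.068
v 1.67 1.475 0.782
v 1.761 3.217 -0.274
v 1.83 1.35 0.44
v 2.049 3.128 -0.535
v 2.118 1.261 0.18
v 2.42 3.089 -0.673
v 2.489 1.222 0.041
v 2.818 3.105 -0.67
v 2.886 1.238 0.045
v -3.239 0.549 2.056
v -2.241 1.285 3.114
v -4.394 1.79 2.283
v -3.396 2.526 3.341
v -2.824 1.074 1.299
v -1.826 1.81 2.357
v -3.979 2.315 1.526
v -2.981 3.051 2.584
v -2.943 -3.2 0.7
v -2.554 -3.243 1.194
v -3.368 -2.583 1.893
v -3.757 -2.54 1.4
v -2.475 -3.035 1.089
v -3.29 -2.375 1.788
v -2.468 -2.852 0.925
v -3.282 -2.192 1.624
v -2.533 -2.722 0.726
v -3.347 -2.062 1.426
v -2.661 -2.665 0.524
v -3.475 -2.005 1.224
v -2.831 -2.689 0.349
v -3.645 -2.029 1.048
v -3.019 -2.791 0.227
v -3.833 -2.131 0.926
v -3.194 -2.955 0.177
v -4.009 -2.296 0.877
v -3.332 -3.157 0.207
v -4.146 -2.497 0.906
v -3.41 -3.365 0.312
v -4.225 -2.705 1.011
v -3.418 -3.548 0.476
v -4.232 -2.888 1.175
v -3.353 -3.678 0.674
v -4.167 -3.018 1.374
v -3.225 -3.735 0.876
v -4.039 -3.075 1.576
v -3.055 -3.711 1.052
v -3.869 -3.051 1.751
v -2.867 -3.609 1.174
v -3.681 -2.949 1.873
v -2.691 -3.444 1.223
v -3.506 -2.785 1.923
v -3.231 -2.834 3.282
v -2.559 -2.78 3.372
v -2.617 -4.152 4.627
v -3.289 -4.206 4.538
v -2.721 -2.542 3.625
v -2.779 -3.914 4.88
v -3.045 -2.397 3.769
v -3.103 -3.768 5.024
v -3.428 -2.39 3.758
v -3.486 -3.762 5.014
v -3.749 -2.525 3.597
v -3.806 -3.896 4.852
v -3.905 -2.757 3.336
v -3.962 -4.129 4.591
v -3.847 -3.014 3.057
v -3.904 -4.386 4.313
v -3.594 -3.214 2.851
v -3.651 -4.586 4.106
v -3.226 -3.294 2.781
v -3.283 -4.665 4.036
v -2.859 -3.227 2.87
v -2.916 -4.598 4.126
v -2.611 -3.036 3.091
v -2.668 -4.407 4.346
v 3.72 1.302 1.936
v 2.437 0 2.908
v 3.399 2.005 2.454
v 2.116 0.703 3.426
v 4.664 1.057 2.854
v 3.381 -0.245 3.826
v 4.343 1.76 3.372
v 3.06 0.458 4.344
f 2 1 5
f 2 5 3
f 3 5 6
f 3 6 4
f 5 1 7
f 5 7 6
f 6 7 8
f 6 8 4
f 7 1 9
f 7 9 8
f 8 9 10
f 8 10 4
f 9 1 11
f 9 11 10
f 10 11 12
f 10 12 4
f 11 1 13
f 11 13 12
f 12 13 14
f 12 14 4
f 13 1 15
f 13 15 14
f 14 15 16
f 14 16 4
f 15 1 17
f 15 17 16
f 16 17 18
f 16 18 4
f 17 1 19
f 17 19 18
f 18 19 20
f 18 20 4
f 19 1 21
f 19 21 20
f 20 21 22
f 20 22 4
f 21 1 23
f 21 23 22
f 22 23 24
f 22 24 4
f 23 1 25
f 23 25 24
f 24 25 26
f 24 26 4
f 25 1 27
f 25 27 26
f 26 27 28
f 26 28 4
f 27 1 29
f 27 29 28
f 28 29 30
f 28 30 4
f 29 1 31
f 29 31 30
f 30 31 32
f 30 32 4
f 31 1 33
f 31 33 32
f 32 33 34
f 32 34 4
f 33 1 2
f 33 2 34
f 34 2 3
f 34 3 4
f 36 38 35
f 39 36 35
f 35 38 37
f 37 39 35
f 36 42 38
f 40 36 39
f 40 42 36
f 38 42 37
f 41 39 37
f 37 42 41
f 41 40 39
f 42 40 41
f 44 43 47
f 44 47 45
f 45 47 48
f 45 48 46
f 47 43 49
f 47 49 48
f 48 49 50
f 48 50 46
f 49 43 51
f 49 51 50
f 50 51 52
f 50 52 46
f 51 43 53
f 51 53 52
f 52 53 54
f 52 54 46
f 53 43 55
f 53 55 54
f 54 55 56
f 54 56 46
f 55 43 57
f 55 57 56
f 56 57 58
f 56 58 46
f 57 43 59
f 57 59 58
f 58 59 60
f 58 60 46
f 59 43 61
f 59 61 60
f 60 61 62
f 60 62 46
f 61 43 63
f 61 63 62
f 62 63 64
f 62 64 46
f 63 43 65
f 63 65 64
f 64 65 66
f 64 66 46
f 65 43 67
f 65 67 66
f 66 67 68
f 66 68 46
f 67 43 69
f 67 69 68
f 68 69 70
f 68 70 46
f 69 43 71
f 69 71 70
f 70 71 72
f 70 72 46
f 71 43 73
f 71 73 72
f 72 73 74
f 72 74 46
f 73 43 75
f 73 75 74
f 74 75 76
f 74 76 46
f 75 43 44
f 75 44 76
f 76 44 45
f 76 45 46
f 78 77 81
f 78 81 79
f 79 81 82
f 79 82 80
f 81 77 83
f 81 83 82
f 82 83 84
f 82 84 80
f 83 77 85
f 83 85 84
f 84 85 86
f 84 86 80
f 85 77 87
f 85 87 86
f 86 87 88
f 86 88 80
f 87 77 89
f 87 89 88
f 88 89 90
f 88 90 80
f 89 77 91
f 89 91 90
f 90 91 92
f 90 92 80
f 91 77 93
f 91 93 92
f 92 93 94
f 92 94 80
f 93 77 95
f 93 95 94
f 94 95 96
f 94 96 80
f 95 77 97
f 95 97 96
f 96 97 98
f 96 98 80
f 97 77 99
f 97 99 98
f 98 99 100
f 98 100 80
f 99 77 78
f 99 78 100
f 100 78 79
f 100 79 80
f 102 104 101
f 105 102 101
f 101 104 103
f 103 105 101
f 102 108 104
f 106 102 105
f 106 108 102
f 104 108 103
f 107 105 103
f 103 108 107
f 107 106 105
f 108 106 107



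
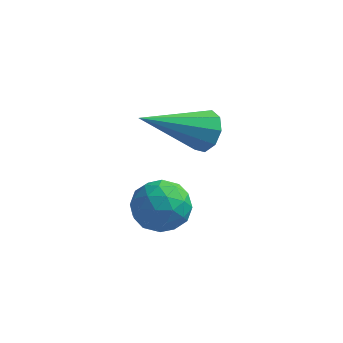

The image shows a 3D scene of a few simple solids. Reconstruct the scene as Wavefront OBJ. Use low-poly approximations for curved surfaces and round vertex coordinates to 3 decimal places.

v -1.171 3.239 0.373
v -0.964 3.559 -0.195
v -0.196 2.721 0.435
v 0.011 3.041 -0.133
v -0.078 3.394 0.446
v -0.68 3.714 0.407
v -0.48 2.566 -0.167
v -1.082 2.886 -0.206
v -0.537 3.143 -0.529
v -0.289 3.655 -0.15
v -0.871 2.625 0.39
v -0.623 3.137 0.769
v -1.153 3.445 0.083
v -0.007 2.835 0.157
v -0.059 3.043 0.496
v 0.062 3.231 0.163
v -0.986 3.536 0.437
v -0.865 3.724 0.104
v -0.344 3.627 0.48
v -0.295 2.556 0.136
v -0.174 2.744 -0.197
v -1.222 3.049 0.077
v -1.101 3.237 -0.256
v -0.816 2.653 -0.24
v -0.781 3.388 -0.446
v -0.208 3.083 -0.41
v -0.496 2.804 -0.43
v -0.85 2.992 -0.453
v -0.635 3.689 -0.224
v -0.062 3.384 -0.187
v -0.114 3.592 0.153
v -0.468 3.78 0.13
v -0.384 3.444 -0.42
v -1.098 2.896 0.427
v -0.525 2.591 0.464
v -0.692 2.5 0.11
v -1.046 2.688 0.087
v -0.952 3.197 0.65
v -0.379 2.892 0.686
v -0.31 3.288 0.693
v -0.664 3.476 0.67
v -0.776 2.836 0.66
v 0.116 3.977 2.031
v 0.392 4.054 2.477
v -1.016 3.063 2.889
v 0.147 4.318 2.435
v -0.112 4.423 2.204
v -0.264 4.319 1.892
v -0.239 4.055 1.645
v -0.047 3.754 1.578
v 0.221 3.558 1.723
v 0.44 3.558 2.012
v 0.508 3.754 2.31
f 1 38 17
f 38 12 41
f 17 41 6
f 38 41 17
f 1 17 13
f 17 6 18
f 13 18 2
f 17 18 13
f 1 13 22
f 13 2 23
f 22 23 8
f 13 23 22
f 1 22 34
f 22 8 37
f 34 37 11
f 22 37 34
f 1 34 38
f 34 11 42
f 38 42 12
f 34 42 38
f 2 18 29
f 18 6 32
f 29 32 10
f 18 32 29
f 6 41 19
f 41 12 40
f 19 40 5
f 41 40 19
f 12 42 39
f 42 11 35
f 39 35 3
f 42 35 39
f 11 37 36
f 37 8 24
f 36 24 7
f 37 24 36
f 8 23 28
f 23 2 25
f 28 25 9
f 23 25 28
f 4 30 16
f 30 10 31
f 16 31 5
f 30 31 16
f 4 16 14
f 16 5 15
f 14 15 3
f 16 15 14
f 4 14 21
f 14 3 20
f 21 20 7
f 14 20 21
f 4 21 26
f 21 7 27
f 26 27 9
f 21 27 26
f 4 26 30
f 26 9 33
f 30 33 10
f 26 33 30
f 5 31 19
f 31 10 32
f 19 32 6
f 31 32 19
f 3 15 39
f 15 5 40
f 39 40 12
f 15 40 39
f 7 20 36
f 20 3 35
f 36 35 11
f 20 35 36
f 9 27 28
f 27 7 24
f 28 24 8
f 27 24 28
f 10 33 29
f 33 9 25
f 29 25 2
f 33 25 29
f 44 43 46
f 44 46 45
f 46 43 47
f 46 47 45
f 47 43 48
f 47 48 45
f 48 43 49
f 48 49 45
f 49 43 50
f 49 50 45
f 50 43 51
f 50 51 45
f 51 43 52
f 51 52 45
f 52 43 53
f 52 53 45
f 53 43 44
f 53 44 45



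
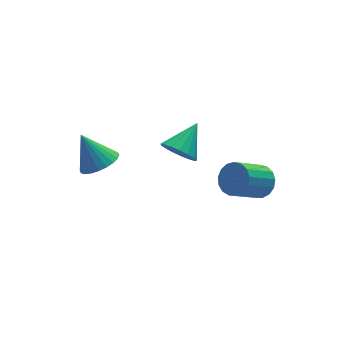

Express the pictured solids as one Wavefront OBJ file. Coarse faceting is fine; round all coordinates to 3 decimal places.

v 3.074 -3.621 1.484
v 3.64 -3.783 2.138
v 2.172 -4.18 3.31
v 1.606 -4.019 2.656
v 3.558 -3.372 2.175
v 2.09 -3.769 3.347
v 3.365 -3.017 2.053
v 1.897 -3.414 3.226
v 3.106 -2.801 1.802
v 1.638 -3.198 2.974
v 2.839 -2.773 1.477
v 1.371 -3.171 2.649
v 2.626 -2.94 1.154
v 1.158 -3.337 2.326
v 2.516 -3.262 0.906
v 1.048 -3.659 2.079
v 2.533 -3.667 0.791
v 1.065 -4.064 1.963
v 2.675 -4.061 0.835
v 1.207 -4.458 2.007
v 2.907 -4.355 1.027
v 1.44 -4.752 2.199
v 3.179 -4.48 1.324
v 1.711 -4.878 2.496
v 3.426 -4.409 1.657
v 1.958 -4.806 2.83
v 3.592 -4.158 1.951
v 2.124 -4.555 3.124
v 0.444 -0.4 1.634
v 0.759 0.004 0.834
v 1.736 0.48 2.586
v 0.446 0.296 0.988
v 0.134 0.429 1.289
v -0.108 0.373 1.67
v -0.224 0.139 2.043
v -0.186 -0.218 2.322
v -0.004 -0.617 2.443
v 0.28 -0.966 2.379
v 0.602 -1.185 2.145
v 0.888 -1.224 1.793
v 1.072 -1.075 1.405
v 1.112 -0.771 1.07
v 0.999 -0.381 0.863
v -2.977 0.821 0.989
v -2.093 1.328 1.031
v -3.543 1.679 2.551
v -2.315 1.577 0.814
v -2.638 1.711 0.623
v -3.012 1.709 0.488
v -3.381 1.572 0.43
v -3.689 1.32 0.456
v -3.888 0.993 0.564
v -3.948 0.64 0.736
v -3.861 0.314 0.947
v -3.639 0.065 1.165
v -3.316 -0.069 1.355
v -2.941 -0.067 1.49
v -2.572 0.07 1.548
v -2.265 0.321 1.522
v -2.066 0.649 1.414
v -2.005 1.002 1.242
f 2 1 5
f 2 5 3
f 3 5 6
f 3 6 4
f 5 1 7
f 5 7 6
f 6 7 8
f 6 8 4
f 7 1 9
f 7 9 8
f 8 9 10
f 8 10 4
f 9 1 11
f 9 11 10
f 10 11 12
f 10 12 4
f 11 1 13
f 11 13 12
f 12 13 14
f 12 14 4
f 13 1 15
f 13 15 14
f 14 15 16
f 14 16 4
f 15 1 17
f 15 17 16
f 16 17 18
f 16 18 4
f 17 1 19
f 17 19 18
f 18 19 20
f 18 20 4
f 19 1 21
f 19 21 20
f 20 21 22
f 20 22 4
f 21 1 23
f 21 23 22
f 22 23 24
f 22 24 4
f 23 1 25
f 23 25 24
f 24 25 26
f 24 26 4
f 25 1 27
f 25 27 26
f 26 27 28
f 26 28 4
f 27 1 2
f 27 2 28
f 28 2 3
f 28 3 4
f 30 29 32
f 30 32 31
f 32 29 33
f 32 33 31
f 33 29 34
f 33 34 31
f 34 29 35
f 34 35 31
f 35 29 36
f 35 36 31
f 36 29 37
f 36 37 31
f 37 29 38
f 37 38 31
f 38 29 39
f 38 39 31
f 39 29 40
f 39 40 31
f 40 29 41
f 40 41 31
f 41 29 42
f 41 42 31
f 42 29 43
f 42 43 31
f 43 29 30
f 43 30 31
f 45 44 47
f 45 47 46
f 47 44 48
f 47 48 46
f 48 44 49
f 48 49 46
f 49 44 50
f 49 50 46
f 50 44 51
f 50 51 46
f 51 44 52
f 51 52 46
f 52 44 53
f 52 53 46
f 53 44 54
f 53 54 46
f 54 44 55
f 54 55 46
f 55 44 56
f 55 56 46
f 56 44 57
f 56 57 46
f 57 44 58
f 57 58 46
f 58 44 59
f 58 59 46
f 59 44 60
f 59 60 46
f 60 44 61
f 60 61 46
f 61 44 45
f 61 45 46



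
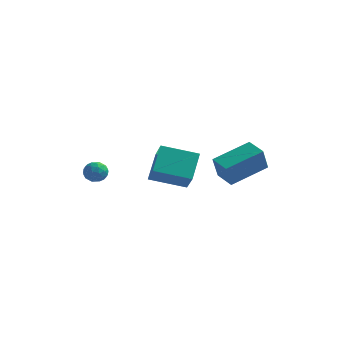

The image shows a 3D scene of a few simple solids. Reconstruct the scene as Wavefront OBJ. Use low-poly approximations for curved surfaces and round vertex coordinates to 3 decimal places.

v 1.25 0.762 -0.925
v 1.225 0.156 0.326
v 2.481 2.339 -0.136
v 2.456 1.732 1.114
v 2.184 0.168 -1.194
v 2.159 -0.439 0.056
v 3.415 1.744 -0.406
v 3.39 1.138 0.845
v -1.956 -0.225 -1.347
v -1.307 -1.068 -0.391
v -2.113 1.02 -0.142
v -1.464 0.178 0.814
v -0.236 0.502 -1.874
v 0.413 -0.34 -0.918
v -0.393 1.748 -0.669
v 0.256 0.905 0.287
v -3.704 -1.3 -0.872
v -3.381 -1.63 -0.412
v -4.499 -1.99 -0.808
v -4.176 -2.32 -0.348
v -4.413 -1.727 -0.217
v -3.921 -1.301 -0.257
v -3.959 -2.319 -0.963
v -3.467 -1.893 -1.003
v -3.538 -2.26 -0.469
v -3.818 -1.894 -0.008
v -4.062 -1.726 -1.212
v -4.342 -1.36 -0.751
v -3.473 -1.404 -0.648
v -4.407 -2.216 -0.572
v -4.547 -1.867 -0.495
v -4.356 -2.061 -0.225
v -3.791 -1.211 -0.556
v -3.6 -1.405 -0.286
v -4.207 -1.462 -0.172
v -4.28 -2.215 -0.934
v -4.089 -2.409 -0.664
v -3.524 -1.559 -0.995
v -3.333 -1.753 -0.725
v -3.673 -2.158 -1.048
v -3.375 -1.969 -0.411
v -3.842 -2.374 -0.373
v -3.715 -2.374 -0.734
v -3.426 -2.123 -0.758
v -3.54 -1.754 -0.14
v -4.007 -2.159 -0.102
v -4.146 -1.811 -0.025
v -3.857 -1.56 -0.049
v -3.632 -2.124 -0.173
v -3.873 -1.461 -1.118
v -4.34 -1.866 -1.08
v -4.023 -2.06 -1.171
v -3.734 -1.809 -1.195
v -4.038 -1.246 -0.847
v -4.505 -1.651 -0.809
v -4.454 -1.497 -0.462
v -4.165 -1.246 -0.486
v -4.248 -1.496 -1.047
f 2 4 1
f 5 2 1
f 1 4 3
f 3 5 1
f 2 8 4
f 6 2 5
f 6 8 2
f 4 8 3
f 7 5 3
f 3 8 7
f 7 6 5
f 8 6 7
f 10 12 9
f 13 10 9
f 9 12 11
f 11 13 9
f 10 16 12
f 14 10 13
f 14 16 10
f 12 16 11
f 15 13 11
f 11 16 15
f 15 14 13
f 16 14 15
f 17 54 33
f 54 28 57
f 33 57 22
f 54 57 33
f 17 33 29
f 33 22 34
f 29 34 18
f 33 34 29
f 17 29 38
f 29 18 39
f 38 39 24
f 29 39 38
f 17 38 50
f 38 24 53
f 50 53 27
f 38 53 50
f 17 50 54
f 50 27 58
f 54 58 28
f 50 58 54
f 18 34 45
f 34 22 48
f 45 48 26
f 34 48 45
f 22 57 35
f 57 28 56
f 35 56 21
f 57 56 35
f 28 58 55
f 58 27 51
f 55 51 19
f 58 51 55
f 27 53 52
f 53 24 40
f 52 40 23
f 53 40 52
f 24 39 44
f 39 18 41
f 44 41 25
f 39 41 44
f 20 46 32
f 46 26 47
f 32 47 21
f 46 47 32
f 20 32 30
f 32 21 31
f 30 31 19
f 32 31 30
f 20 30 37
f 30 19 36
f 37 36 23
f 30 36 37
f 20 37 42
f 37 23 43
f 42 43 25
f 37 43 42
f 20 42 46
f 42 25 49
f 46 49 26
f 42 49 46
f 21 47 35
f 47 26 48
f 35 48 22
f 47 48 35
f 19 31 55
f 31 21 56
f 55 56 28
f 31 56 55
f 23 36 52
f 36 19 51
f 52 51 27
f 36 51 52
f 25 43 44
f 43 23 40
f 44 40 24
f 43 40 44
f 26 49 45
f 49 25 41
f 45 41 18
f 49 41 45

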